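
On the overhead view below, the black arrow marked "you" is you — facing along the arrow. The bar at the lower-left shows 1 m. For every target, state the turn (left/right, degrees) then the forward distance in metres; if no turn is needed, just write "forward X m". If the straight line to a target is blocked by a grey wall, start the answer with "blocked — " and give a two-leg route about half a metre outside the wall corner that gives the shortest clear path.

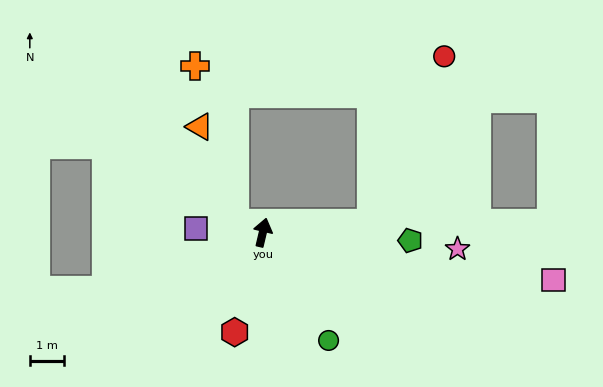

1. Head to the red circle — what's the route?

blocked — turn right 72°, forward 3.2 m, then turn left 62°, forward 5.3 m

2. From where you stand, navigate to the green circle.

turn right 135°, forward 3.7 m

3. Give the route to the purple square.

turn left 100°, forward 1.9 m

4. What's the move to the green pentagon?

turn right 80°, forward 4.3 m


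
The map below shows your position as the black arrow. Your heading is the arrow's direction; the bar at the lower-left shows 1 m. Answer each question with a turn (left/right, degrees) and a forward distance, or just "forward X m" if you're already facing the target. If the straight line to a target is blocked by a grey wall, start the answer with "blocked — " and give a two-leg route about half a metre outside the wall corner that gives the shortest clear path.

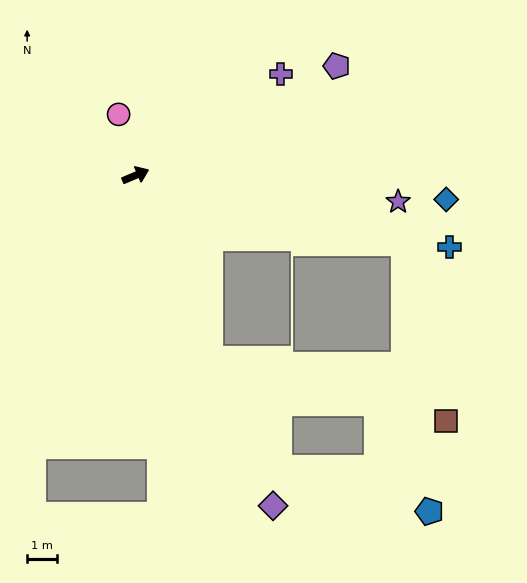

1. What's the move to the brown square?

blocked — turn right 91°, forward 6.6 m, then turn left 53°, forward 8.1 m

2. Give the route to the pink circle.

turn left 83°, forward 2.1 m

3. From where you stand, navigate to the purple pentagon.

turn left 6°, forward 7.6 m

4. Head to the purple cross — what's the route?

turn left 12°, forward 5.9 m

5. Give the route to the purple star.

turn right 29°, forward 8.8 m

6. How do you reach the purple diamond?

turn right 90°, forward 11.9 m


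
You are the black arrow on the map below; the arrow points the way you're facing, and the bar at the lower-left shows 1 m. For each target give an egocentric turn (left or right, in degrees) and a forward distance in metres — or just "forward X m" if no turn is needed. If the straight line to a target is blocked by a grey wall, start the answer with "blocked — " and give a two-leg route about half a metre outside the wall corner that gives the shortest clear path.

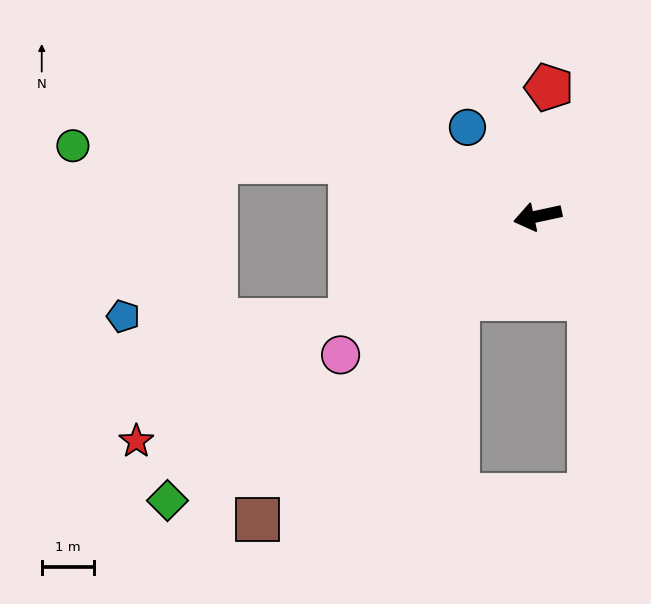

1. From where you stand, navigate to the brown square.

turn left 35°, forward 8.0 m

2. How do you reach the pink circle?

turn left 23°, forward 4.6 m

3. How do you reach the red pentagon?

turn right 107°, forward 2.5 m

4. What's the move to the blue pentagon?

blocked — turn left 17°, forward 4.1 m, then turn right 30°, forward 4.4 m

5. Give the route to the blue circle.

turn right 64°, forward 2.2 m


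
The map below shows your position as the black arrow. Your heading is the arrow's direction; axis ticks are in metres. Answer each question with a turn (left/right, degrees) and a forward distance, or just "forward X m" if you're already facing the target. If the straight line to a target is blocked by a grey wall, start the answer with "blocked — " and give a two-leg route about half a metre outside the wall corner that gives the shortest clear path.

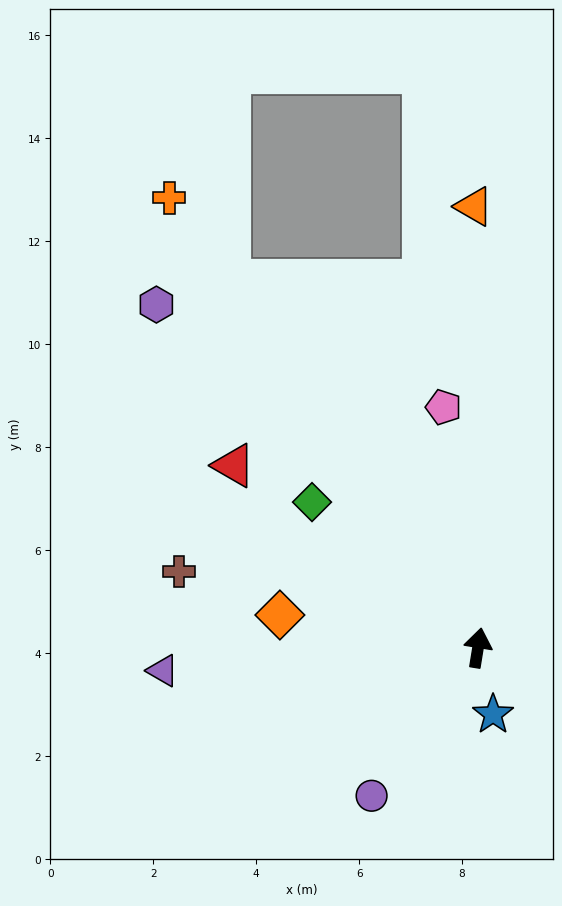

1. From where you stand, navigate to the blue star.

turn right 158°, forward 1.3 m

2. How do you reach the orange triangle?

turn left 10°, forward 8.6 m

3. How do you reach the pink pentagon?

turn left 17°, forward 4.7 m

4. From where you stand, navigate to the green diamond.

turn left 58°, forward 4.3 m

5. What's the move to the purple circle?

turn left 153°, forward 3.5 m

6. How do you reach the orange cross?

turn left 44°, forward 10.6 m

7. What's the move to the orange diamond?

turn left 90°, forward 3.9 m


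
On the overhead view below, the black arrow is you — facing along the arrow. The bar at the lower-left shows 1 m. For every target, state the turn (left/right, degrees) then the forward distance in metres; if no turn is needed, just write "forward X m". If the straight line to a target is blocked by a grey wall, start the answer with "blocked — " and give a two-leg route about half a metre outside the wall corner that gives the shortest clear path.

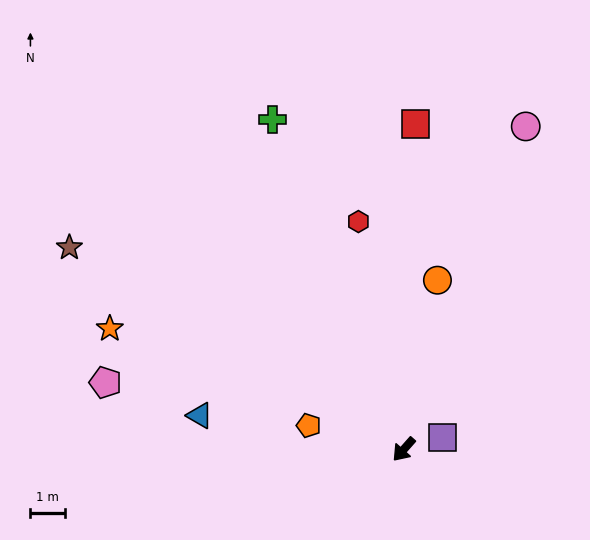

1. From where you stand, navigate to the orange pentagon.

turn right 63°, forward 2.8 m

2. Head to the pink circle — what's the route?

turn right 159°, forward 9.9 m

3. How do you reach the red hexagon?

turn right 127°, forward 6.7 m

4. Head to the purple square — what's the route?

turn left 148°, forward 1.2 m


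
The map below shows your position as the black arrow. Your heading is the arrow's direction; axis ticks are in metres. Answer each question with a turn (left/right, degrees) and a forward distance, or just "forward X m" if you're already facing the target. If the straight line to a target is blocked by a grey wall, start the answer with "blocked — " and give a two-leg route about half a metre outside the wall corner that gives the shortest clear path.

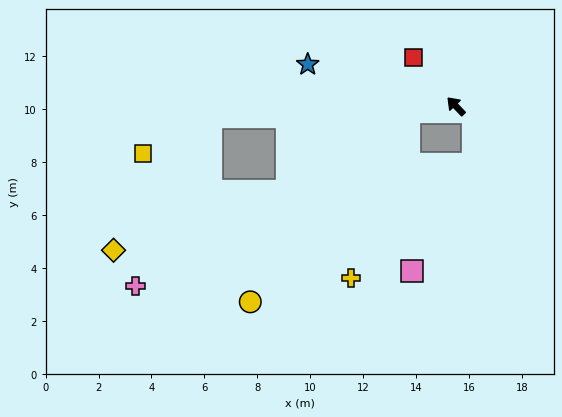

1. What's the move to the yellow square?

blocked — turn left 49°, forward 9.2 m, then turn left 25°, forward 2.9 m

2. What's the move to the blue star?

turn left 30°, forward 5.8 m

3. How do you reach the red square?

turn right 3°, forward 2.4 m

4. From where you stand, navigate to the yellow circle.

blocked — turn left 54°, forward 1.8 m, then turn left 42°, forward 9.3 m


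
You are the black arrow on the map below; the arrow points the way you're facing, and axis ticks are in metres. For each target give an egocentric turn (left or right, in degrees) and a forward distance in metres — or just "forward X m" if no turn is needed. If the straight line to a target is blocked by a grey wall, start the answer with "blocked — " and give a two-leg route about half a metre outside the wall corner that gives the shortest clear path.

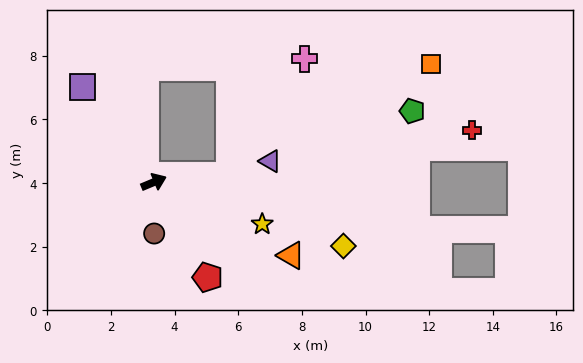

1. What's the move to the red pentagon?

turn right 83°, forward 3.4 m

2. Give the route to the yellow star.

turn right 44°, forward 3.7 m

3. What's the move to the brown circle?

turn right 112°, forward 1.6 m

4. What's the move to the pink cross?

blocked — turn right 17°, forward 2.4 m, then turn left 52°, forward 4.3 m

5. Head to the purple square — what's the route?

turn left 104°, forward 3.7 m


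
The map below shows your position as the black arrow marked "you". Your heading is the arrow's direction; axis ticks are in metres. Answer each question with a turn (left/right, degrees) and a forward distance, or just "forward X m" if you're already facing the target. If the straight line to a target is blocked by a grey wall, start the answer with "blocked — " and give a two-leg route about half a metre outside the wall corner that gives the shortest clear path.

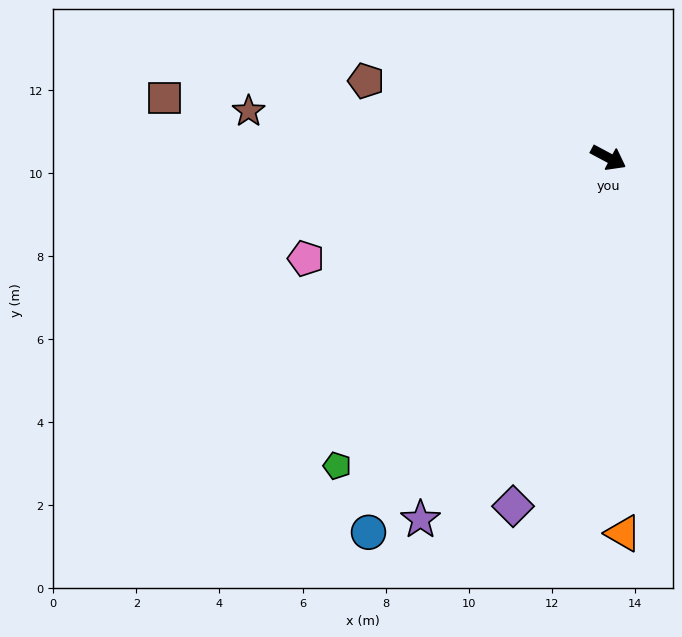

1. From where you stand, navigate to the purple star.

turn right 89°, forward 9.8 m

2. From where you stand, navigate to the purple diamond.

turn right 77°, forward 8.7 m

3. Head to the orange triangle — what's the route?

turn right 60°, forward 9.0 m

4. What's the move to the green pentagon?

turn right 103°, forward 9.9 m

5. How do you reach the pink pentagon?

turn right 133°, forward 7.7 m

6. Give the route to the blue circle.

turn right 95°, forward 10.7 m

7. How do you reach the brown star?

turn right 159°, forward 8.7 m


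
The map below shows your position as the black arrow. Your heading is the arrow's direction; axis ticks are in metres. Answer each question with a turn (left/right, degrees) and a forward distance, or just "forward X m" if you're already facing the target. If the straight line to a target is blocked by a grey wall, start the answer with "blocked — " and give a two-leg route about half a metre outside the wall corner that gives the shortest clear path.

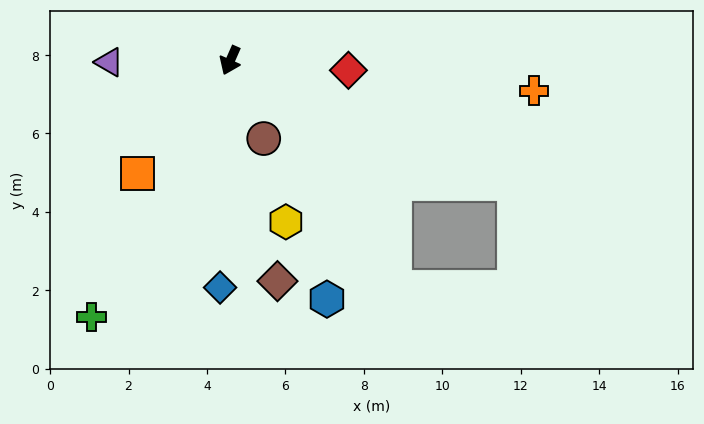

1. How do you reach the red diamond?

turn left 109°, forward 3.0 m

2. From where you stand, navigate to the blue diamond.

turn left 21°, forward 5.8 m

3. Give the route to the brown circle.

turn left 47°, forward 2.2 m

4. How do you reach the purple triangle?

turn right 65°, forward 3.1 m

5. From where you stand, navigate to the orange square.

turn right 16°, forward 3.7 m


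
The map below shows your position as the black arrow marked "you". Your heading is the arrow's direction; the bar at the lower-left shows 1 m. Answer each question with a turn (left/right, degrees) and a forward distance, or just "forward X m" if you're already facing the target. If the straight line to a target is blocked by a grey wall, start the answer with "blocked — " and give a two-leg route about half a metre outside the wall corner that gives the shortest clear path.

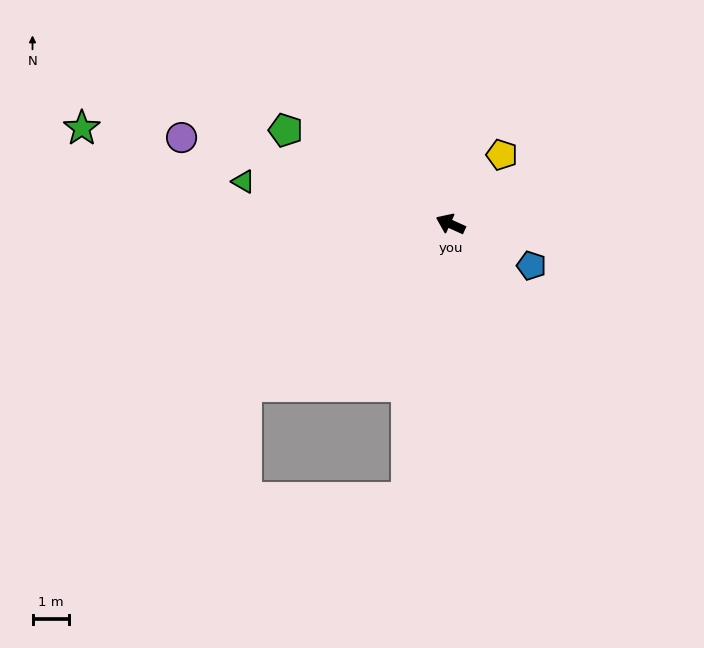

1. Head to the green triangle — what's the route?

turn left 13°, forward 5.8 m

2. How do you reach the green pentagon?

turn right 5°, forward 5.2 m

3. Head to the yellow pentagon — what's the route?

turn right 102°, forward 2.4 m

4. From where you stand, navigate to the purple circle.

turn left 6°, forward 7.7 m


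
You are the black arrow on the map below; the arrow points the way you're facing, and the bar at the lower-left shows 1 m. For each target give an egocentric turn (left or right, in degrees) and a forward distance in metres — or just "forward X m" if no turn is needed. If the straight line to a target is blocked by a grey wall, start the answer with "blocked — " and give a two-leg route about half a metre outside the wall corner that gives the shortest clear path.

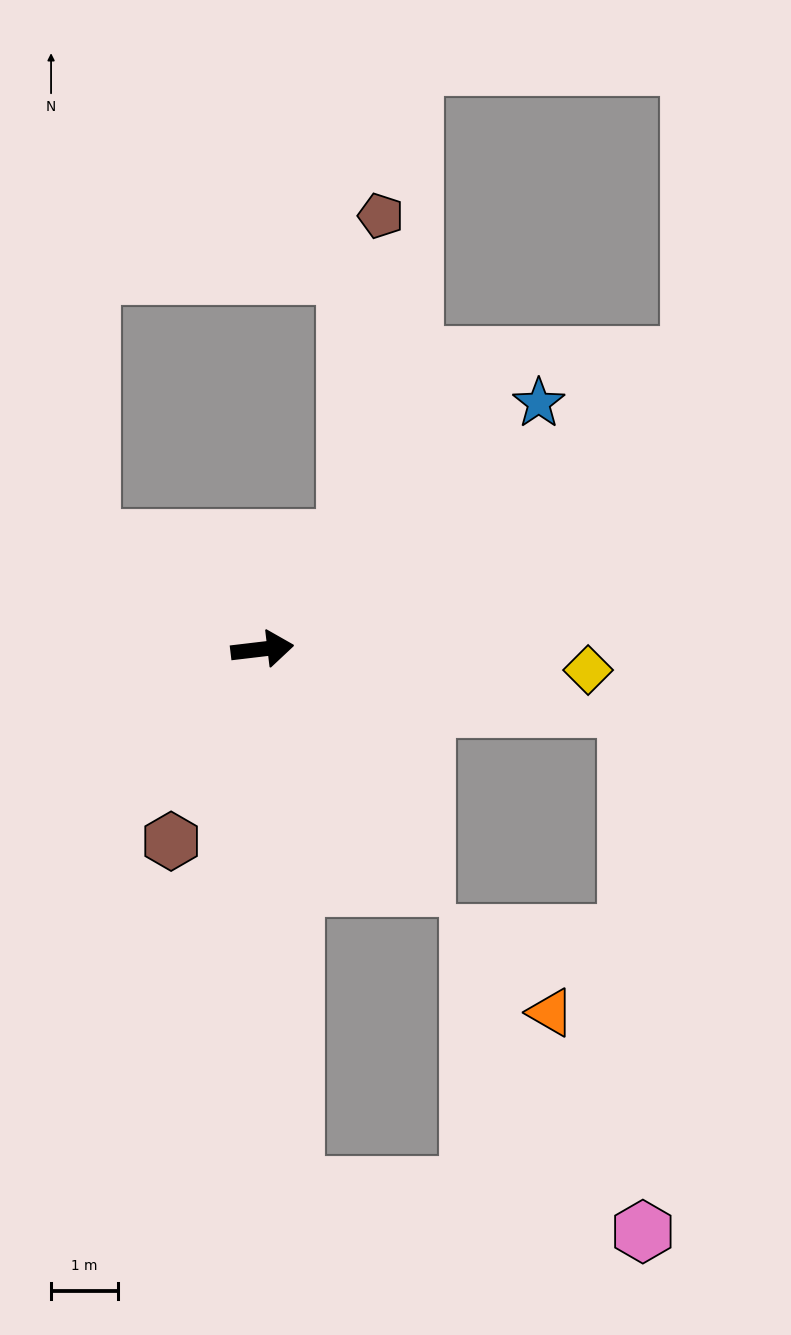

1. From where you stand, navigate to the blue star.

turn left 35°, forward 5.5 m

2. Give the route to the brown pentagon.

blocked — turn left 47°, forward 2.1 m, then turn left 30°, forward 4.8 m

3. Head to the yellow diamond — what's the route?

turn right 10°, forward 4.9 m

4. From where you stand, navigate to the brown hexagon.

turn right 122°, forward 3.2 m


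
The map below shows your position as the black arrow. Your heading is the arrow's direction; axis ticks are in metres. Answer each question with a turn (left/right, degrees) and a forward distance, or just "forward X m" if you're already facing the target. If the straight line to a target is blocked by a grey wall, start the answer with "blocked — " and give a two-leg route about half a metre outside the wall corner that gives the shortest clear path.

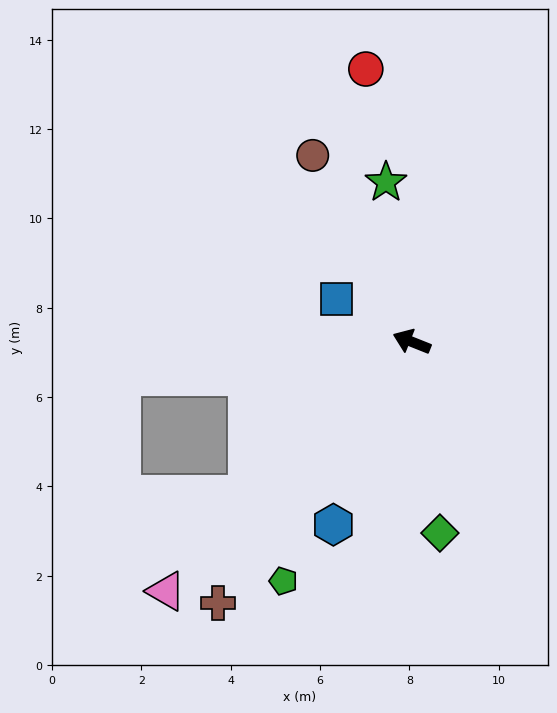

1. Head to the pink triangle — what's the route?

turn left 67°, forward 7.8 m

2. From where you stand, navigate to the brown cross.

turn left 75°, forward 7.3 m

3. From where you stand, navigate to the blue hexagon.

turn left 89°, forward 4.5 m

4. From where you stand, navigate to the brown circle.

turn right 40°, forward 4.7 m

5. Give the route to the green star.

turn right 59°, forward 3.6 m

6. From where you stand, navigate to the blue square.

turn right 8°, forward 1.9 m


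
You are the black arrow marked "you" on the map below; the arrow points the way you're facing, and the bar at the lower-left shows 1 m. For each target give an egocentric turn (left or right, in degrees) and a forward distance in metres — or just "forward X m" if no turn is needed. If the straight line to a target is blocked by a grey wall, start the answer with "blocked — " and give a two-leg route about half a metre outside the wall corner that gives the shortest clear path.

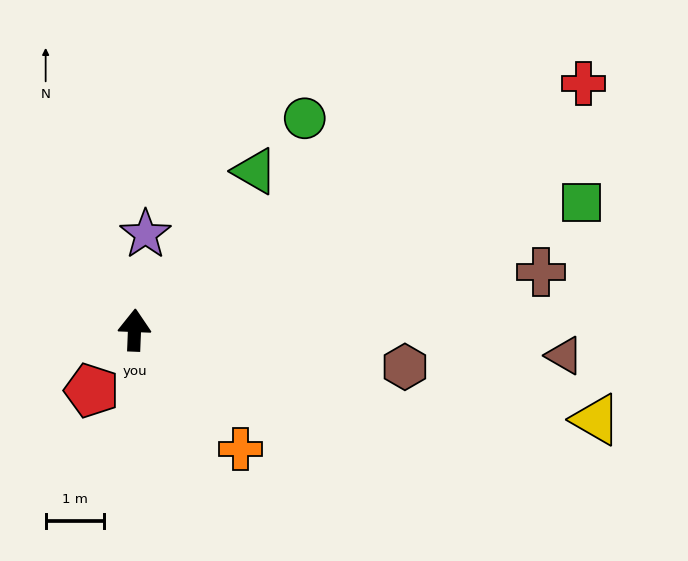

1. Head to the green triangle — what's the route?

turn right 35°, forward 3.4 m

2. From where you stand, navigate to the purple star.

turn right 4°, forward 1.7 m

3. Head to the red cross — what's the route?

turn right 59°, forward 8.8 m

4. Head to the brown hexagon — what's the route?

turn right 95°, forward 4.7 m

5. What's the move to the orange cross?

turn right 136°, forward 2.7 m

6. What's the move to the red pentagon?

turn left 147°, forward 1.3 m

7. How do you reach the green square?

turn right 72°, forward 8.0 m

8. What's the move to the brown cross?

turn right 80°, forward 7.0 m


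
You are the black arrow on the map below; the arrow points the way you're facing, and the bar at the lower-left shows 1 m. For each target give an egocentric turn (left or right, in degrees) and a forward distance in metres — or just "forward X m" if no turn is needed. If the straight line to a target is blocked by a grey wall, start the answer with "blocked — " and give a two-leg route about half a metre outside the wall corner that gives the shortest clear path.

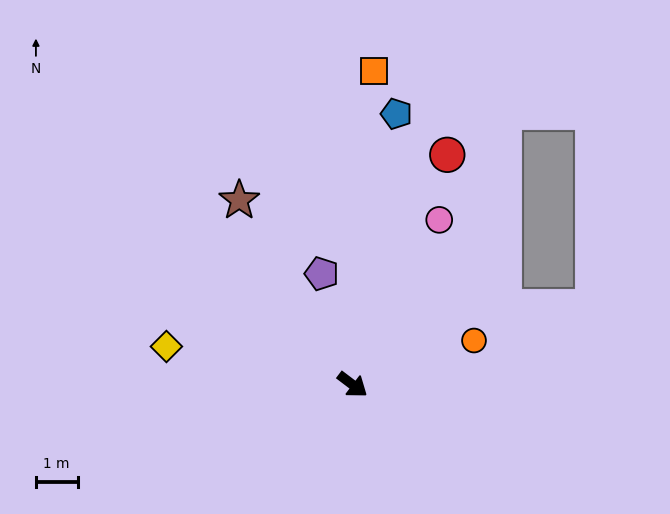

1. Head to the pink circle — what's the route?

turn left 99°, forward 4.5 m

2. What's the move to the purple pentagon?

turn left 143°, forward 2.8 m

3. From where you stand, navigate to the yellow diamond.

turn right 154°, forward 4.6 m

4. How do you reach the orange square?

turn left 123°, forward 7.5 m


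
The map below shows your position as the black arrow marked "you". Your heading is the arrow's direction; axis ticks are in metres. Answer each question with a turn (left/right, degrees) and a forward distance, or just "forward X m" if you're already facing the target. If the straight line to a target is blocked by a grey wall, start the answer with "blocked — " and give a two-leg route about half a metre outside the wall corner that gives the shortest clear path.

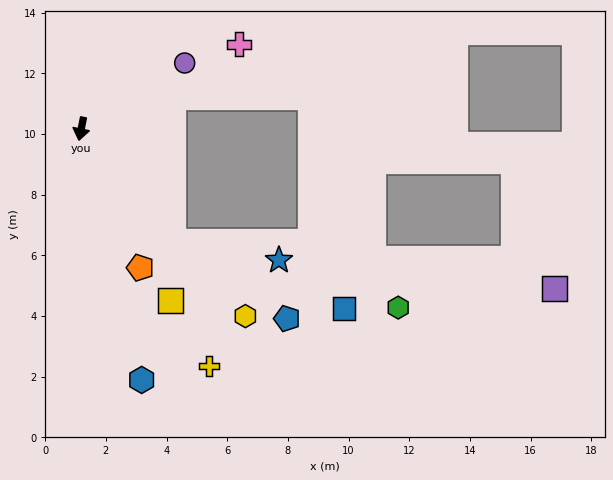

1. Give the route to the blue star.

blocked — turn left 50°, forward 4.8 m, then turn left 41°, forward 3.5 m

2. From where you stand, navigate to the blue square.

blocked — turn left 50°, forward 4.8 m, then turn left 30°, forward 6.0 m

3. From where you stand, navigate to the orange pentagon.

turn left 34°, forward 5.0 m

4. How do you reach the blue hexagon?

turn left 25°, forward 8.5 m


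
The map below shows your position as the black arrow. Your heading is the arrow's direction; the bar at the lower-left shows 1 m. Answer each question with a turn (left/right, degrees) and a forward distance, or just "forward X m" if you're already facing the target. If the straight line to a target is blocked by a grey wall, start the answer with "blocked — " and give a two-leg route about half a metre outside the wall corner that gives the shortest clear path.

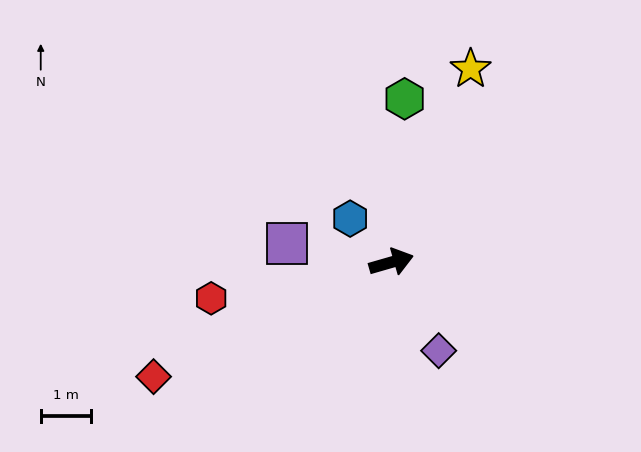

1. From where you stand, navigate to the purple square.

turn left 154°, forward 2.1 m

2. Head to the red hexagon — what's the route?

turn left 175°, forward 3.7 m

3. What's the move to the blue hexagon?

turn left 117°, forward 1.2 m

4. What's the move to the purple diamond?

turn right 78°, forward 2.0 m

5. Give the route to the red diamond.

turn right 170°, forward 5.3 m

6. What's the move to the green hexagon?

turn left 69°, forward 3.3 m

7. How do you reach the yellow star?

turn left 52°, forward 4.2 m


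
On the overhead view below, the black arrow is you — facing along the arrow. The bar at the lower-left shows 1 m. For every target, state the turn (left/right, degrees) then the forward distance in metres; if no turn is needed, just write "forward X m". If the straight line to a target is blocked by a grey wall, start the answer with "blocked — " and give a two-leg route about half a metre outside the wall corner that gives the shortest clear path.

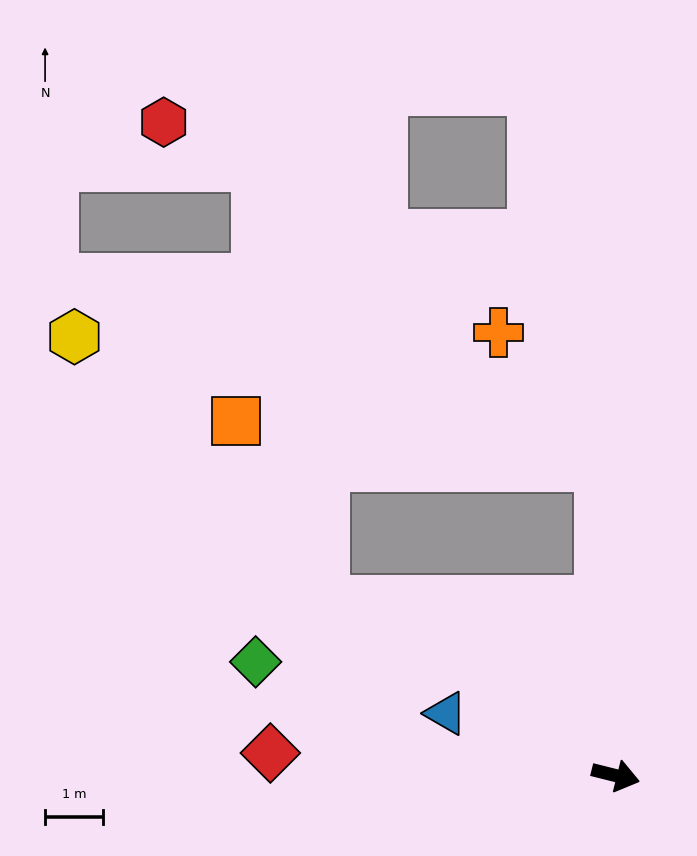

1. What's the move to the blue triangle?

turn left 174°, forward 3.1 m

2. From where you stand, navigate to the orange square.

blocked — turn left 107°, forward 5.3 m, then turn left 80°, forward 6.3 m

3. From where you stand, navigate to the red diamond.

turn right 170°, forward 5.9 m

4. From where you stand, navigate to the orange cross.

blocked — turn left 107°, forward 5.3 m, then turn left 34°, forward 2.9 m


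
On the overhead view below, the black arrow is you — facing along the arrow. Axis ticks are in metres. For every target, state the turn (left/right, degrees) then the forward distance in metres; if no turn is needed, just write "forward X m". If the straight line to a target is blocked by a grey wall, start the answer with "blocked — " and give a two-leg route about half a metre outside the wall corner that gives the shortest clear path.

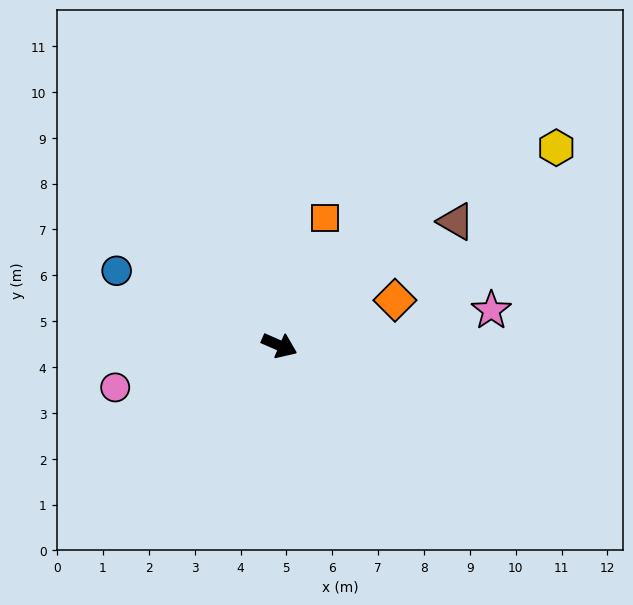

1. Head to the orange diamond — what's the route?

turn left 45°, forward 2.7 m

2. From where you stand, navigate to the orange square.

turn left 94°, forward 3.0 m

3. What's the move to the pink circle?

turn right 142°, forward 3.7 m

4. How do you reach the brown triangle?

turn left 59°, forward 4.7 m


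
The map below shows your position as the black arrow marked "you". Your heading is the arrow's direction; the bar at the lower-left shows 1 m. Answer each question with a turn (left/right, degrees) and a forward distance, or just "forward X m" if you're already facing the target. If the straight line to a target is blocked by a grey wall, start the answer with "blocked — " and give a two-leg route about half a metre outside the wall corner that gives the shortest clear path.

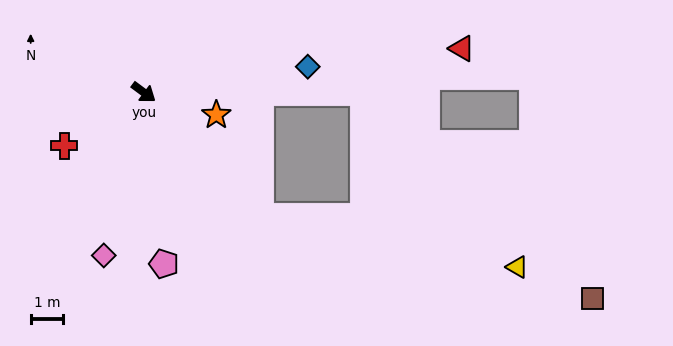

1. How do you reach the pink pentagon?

turn right 47°, forward 5.3 m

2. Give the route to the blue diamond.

turn left 46°, forward 5.1 m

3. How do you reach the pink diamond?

turn right 67°, forward 5.1 m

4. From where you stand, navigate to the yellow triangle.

blocked — turn right 10°, forward 5.2 m, then turn left 36°, forward 8.0 m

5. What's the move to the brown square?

blocked — turn left 37°, forward 6.7 m, then turn right 42°, forward 9.4 m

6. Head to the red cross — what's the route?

turn right 109°, forward 2.9 m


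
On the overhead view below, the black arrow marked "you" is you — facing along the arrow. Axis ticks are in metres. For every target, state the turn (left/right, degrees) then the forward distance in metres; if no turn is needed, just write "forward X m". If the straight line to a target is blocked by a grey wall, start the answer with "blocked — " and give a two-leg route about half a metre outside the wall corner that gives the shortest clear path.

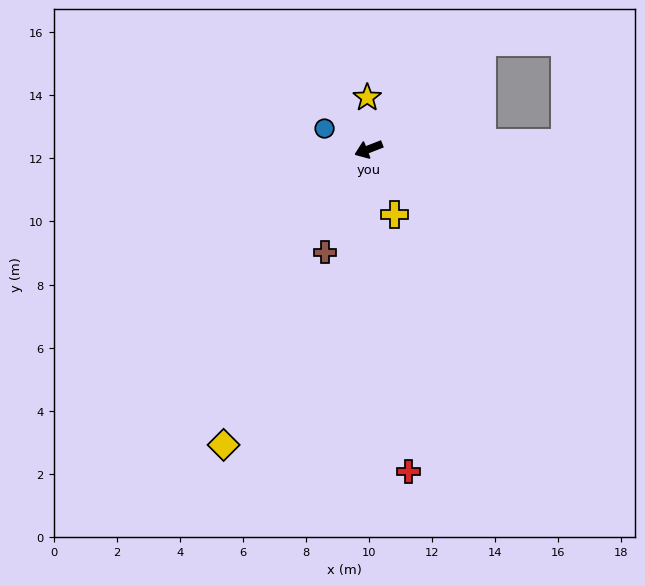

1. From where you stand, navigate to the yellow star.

turn right 110°, forward 1.6 m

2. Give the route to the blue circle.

turn right 46°, forward 1.5 m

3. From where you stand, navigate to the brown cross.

turn left 46°, forward 3.6 m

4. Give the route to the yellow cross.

turn left 91°, forward 2.2 m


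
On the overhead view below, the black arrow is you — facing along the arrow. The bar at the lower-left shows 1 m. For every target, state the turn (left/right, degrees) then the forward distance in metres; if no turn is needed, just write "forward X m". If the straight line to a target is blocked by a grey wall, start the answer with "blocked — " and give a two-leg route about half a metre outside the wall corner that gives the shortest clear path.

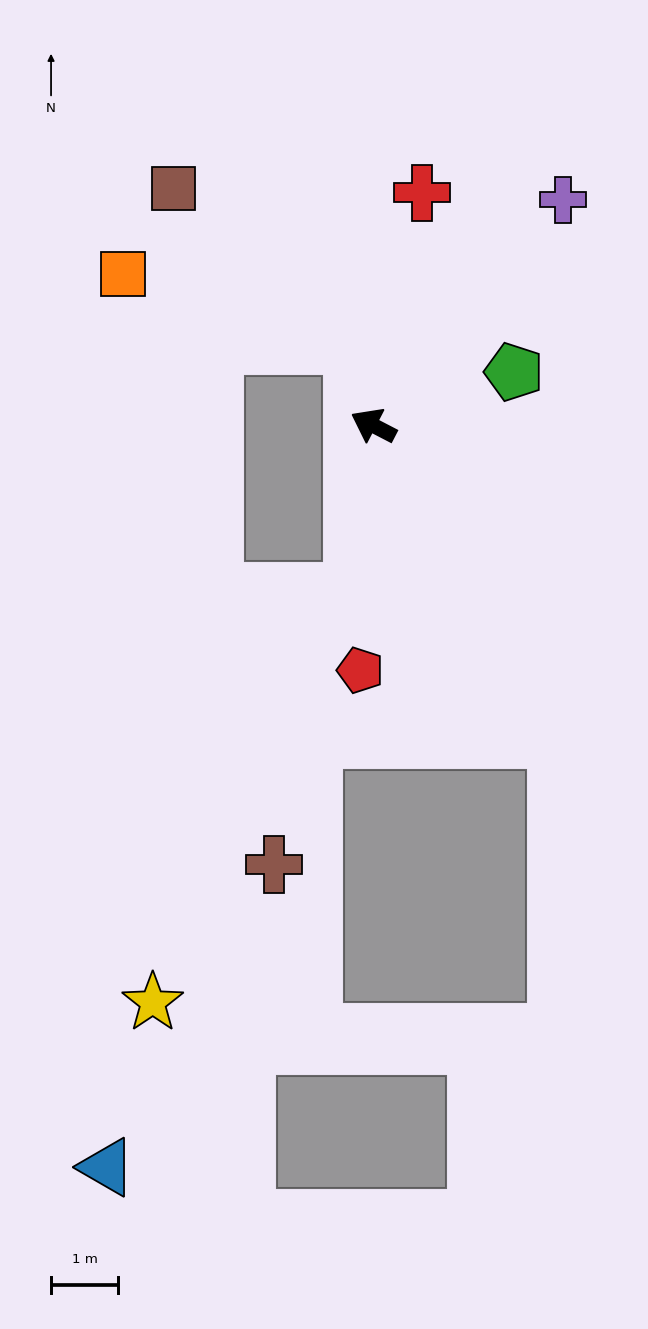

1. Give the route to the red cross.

turn right 74°, forward 3.5 m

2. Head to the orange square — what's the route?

blocked — turn right 48°, forward 1.2 m, then turn left 58°, forward 3.6 m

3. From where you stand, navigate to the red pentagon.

turn left 114°, forward 3.6 m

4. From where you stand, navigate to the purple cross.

turn right 103°, forward 4.4 m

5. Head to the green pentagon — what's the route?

turn right 132°, forward 2.2 m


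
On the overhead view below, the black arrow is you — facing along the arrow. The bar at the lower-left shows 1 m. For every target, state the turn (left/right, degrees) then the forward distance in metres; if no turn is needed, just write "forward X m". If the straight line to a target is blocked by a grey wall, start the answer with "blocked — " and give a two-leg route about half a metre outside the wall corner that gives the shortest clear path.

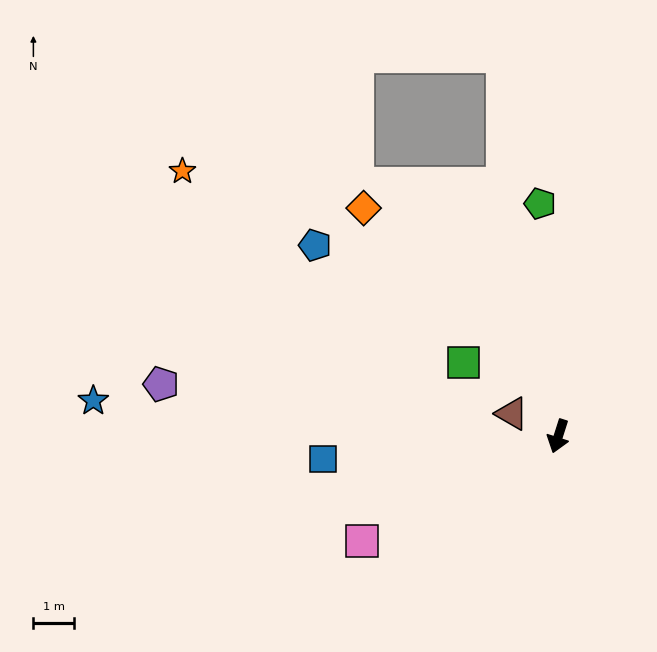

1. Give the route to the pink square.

turn right 44°, forward 5.5 m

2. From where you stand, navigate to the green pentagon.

turn right 158°, forward 5.8 m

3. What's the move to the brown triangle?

turn right 98°, forward 1.3 m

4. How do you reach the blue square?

turn right 67°, forward 5.8 m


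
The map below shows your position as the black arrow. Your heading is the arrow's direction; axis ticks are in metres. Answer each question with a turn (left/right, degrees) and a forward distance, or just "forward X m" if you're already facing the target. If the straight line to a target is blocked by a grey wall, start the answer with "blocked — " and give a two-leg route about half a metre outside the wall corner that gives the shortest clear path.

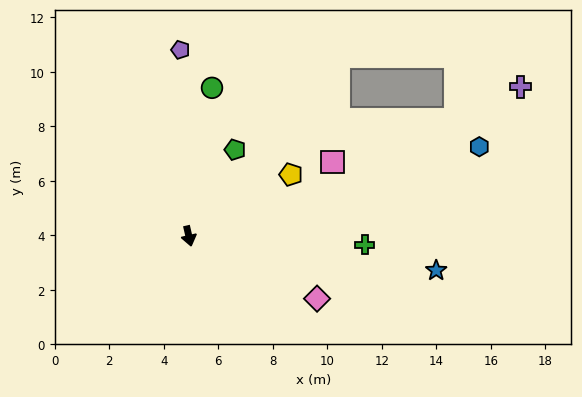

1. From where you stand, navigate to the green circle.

turn left 158°, forward 5.5 m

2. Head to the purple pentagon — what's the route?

turn left 170°, forward 6.8 m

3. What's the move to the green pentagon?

turn left 139°, forward 3.6 m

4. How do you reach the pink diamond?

turn left 51°, forward 5.2 m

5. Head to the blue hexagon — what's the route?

turn left 94°, forward 11.2 m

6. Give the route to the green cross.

turn left 74°, forward 6.5 m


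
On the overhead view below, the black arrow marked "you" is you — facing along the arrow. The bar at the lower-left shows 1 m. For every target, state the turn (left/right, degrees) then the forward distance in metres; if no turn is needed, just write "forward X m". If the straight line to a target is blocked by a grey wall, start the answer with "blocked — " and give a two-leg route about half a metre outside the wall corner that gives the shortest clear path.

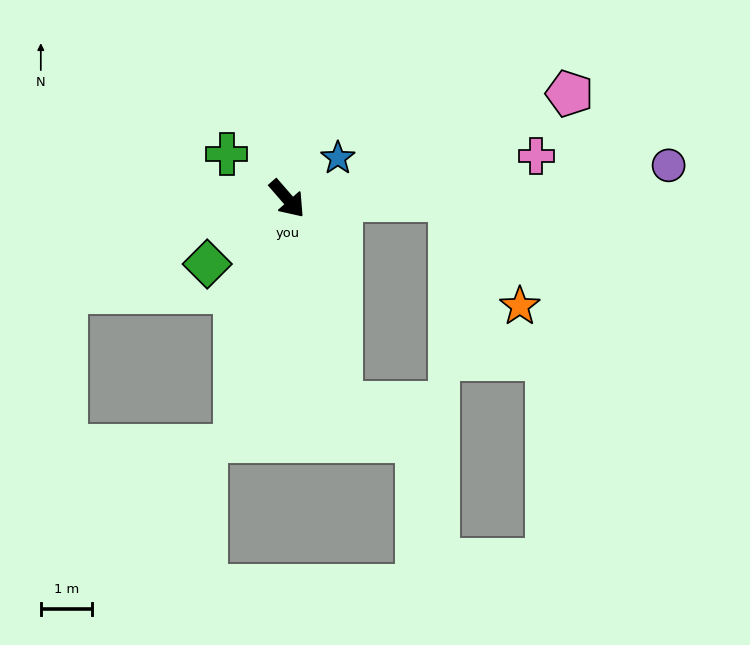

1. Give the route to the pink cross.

turn left 59°, forward 5.0 m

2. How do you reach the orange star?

blocked — turn left 49°, forward 3.2 m, then turn right 57°, forward 2.5 m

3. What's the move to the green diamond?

turn right 92°, forward 2.0 m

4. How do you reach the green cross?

turn right 168°, forward 1.5 m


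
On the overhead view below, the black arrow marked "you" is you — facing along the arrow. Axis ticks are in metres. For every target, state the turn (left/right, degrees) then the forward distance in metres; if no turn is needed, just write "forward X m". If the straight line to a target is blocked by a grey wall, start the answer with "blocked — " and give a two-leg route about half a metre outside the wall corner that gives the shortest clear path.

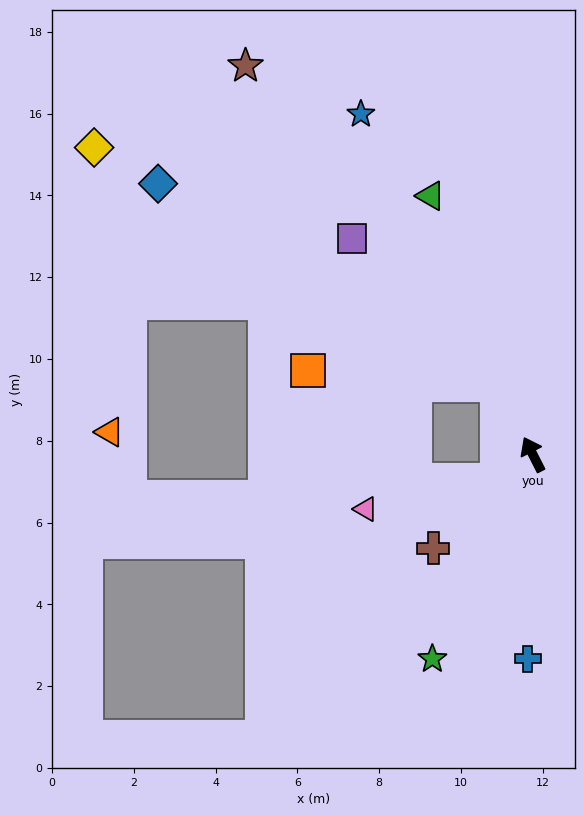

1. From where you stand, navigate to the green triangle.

turn right 5°, forward 6.8 m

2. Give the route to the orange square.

blocked — forward 1.9 m, then turn left 59°, forward 4.6 m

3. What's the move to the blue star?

forward 9.3 m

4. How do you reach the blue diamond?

blocked — forward 1.9 m, then turn left 33°, forward 9.6 m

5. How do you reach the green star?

turn left 127°, forward 5.6 m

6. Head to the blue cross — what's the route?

turn left 152°, forward 5.0 m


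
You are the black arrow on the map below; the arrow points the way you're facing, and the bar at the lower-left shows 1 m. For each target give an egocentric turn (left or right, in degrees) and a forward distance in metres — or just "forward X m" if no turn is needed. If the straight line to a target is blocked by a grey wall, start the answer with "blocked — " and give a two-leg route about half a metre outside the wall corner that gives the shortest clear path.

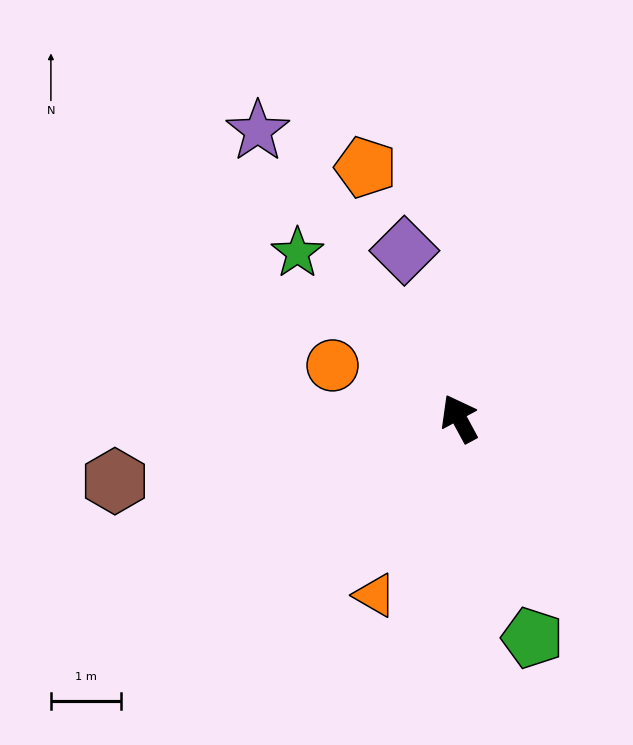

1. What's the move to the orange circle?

turn left 39°, forward 2.0 m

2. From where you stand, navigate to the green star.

turn left 16°, forward 3.3 m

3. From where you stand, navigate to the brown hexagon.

turn left 72°, forward 5.0 m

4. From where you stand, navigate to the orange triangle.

turn left 126°, forward 2.8 m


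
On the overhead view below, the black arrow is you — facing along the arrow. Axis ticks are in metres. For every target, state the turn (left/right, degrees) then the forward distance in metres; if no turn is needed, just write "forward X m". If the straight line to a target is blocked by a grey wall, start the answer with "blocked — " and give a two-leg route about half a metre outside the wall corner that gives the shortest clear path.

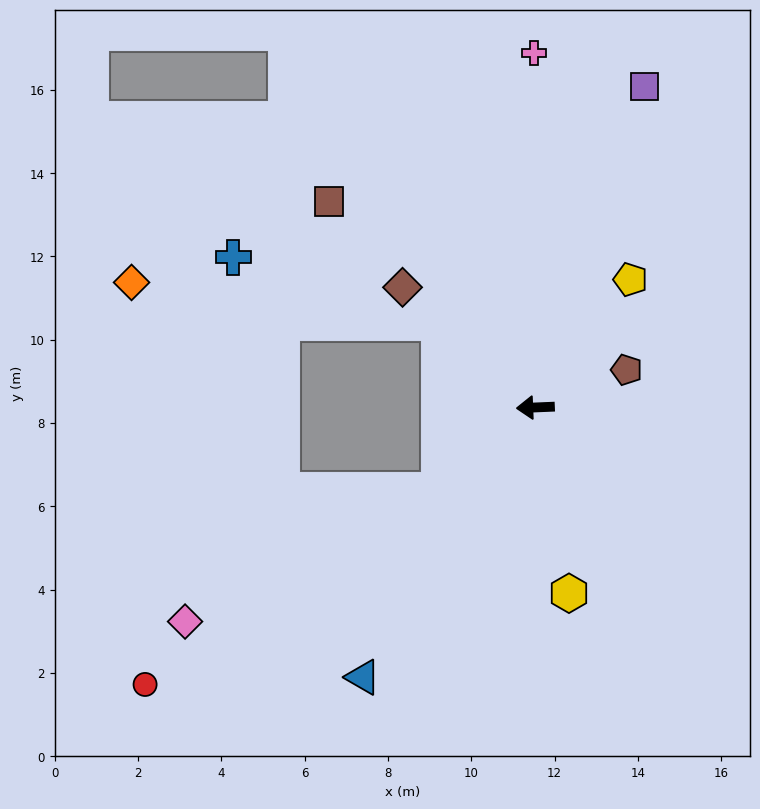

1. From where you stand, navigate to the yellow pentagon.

turn right 129°, forward 3.8 m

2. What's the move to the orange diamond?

blocked — turn right 43°, forward 3.1 m, then turn left 33°, forward 7.4 m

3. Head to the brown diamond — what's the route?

turn right 45°, forward 4.3 m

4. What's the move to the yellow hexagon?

turn left 98°, forward 4.5 m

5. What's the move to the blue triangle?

turn left 55°, forward 7.7 m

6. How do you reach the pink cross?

turn right 92°, forward 8.5 m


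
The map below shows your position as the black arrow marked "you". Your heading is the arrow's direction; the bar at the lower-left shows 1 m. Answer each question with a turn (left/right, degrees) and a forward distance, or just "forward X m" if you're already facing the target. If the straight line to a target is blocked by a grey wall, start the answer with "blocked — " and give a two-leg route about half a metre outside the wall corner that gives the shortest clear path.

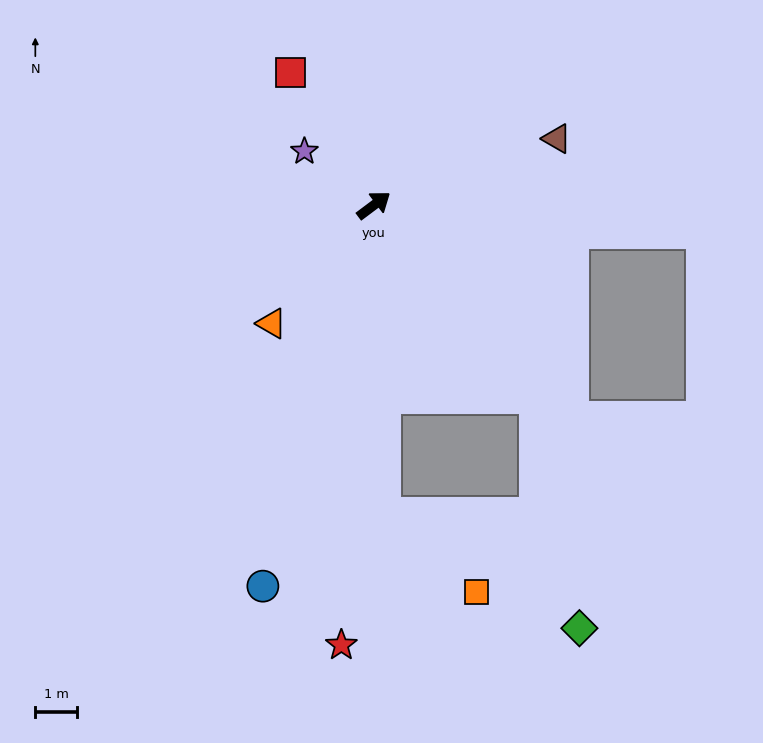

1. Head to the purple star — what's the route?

turn left 105°, forward 2.1 m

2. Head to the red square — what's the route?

turn left 85°, forward 3.8 m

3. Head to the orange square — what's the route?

blocked — turn right 125°, forward 7.4 m, then turn left 49°, forward 2.9 m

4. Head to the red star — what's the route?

turn right 131°, forward 10.6 m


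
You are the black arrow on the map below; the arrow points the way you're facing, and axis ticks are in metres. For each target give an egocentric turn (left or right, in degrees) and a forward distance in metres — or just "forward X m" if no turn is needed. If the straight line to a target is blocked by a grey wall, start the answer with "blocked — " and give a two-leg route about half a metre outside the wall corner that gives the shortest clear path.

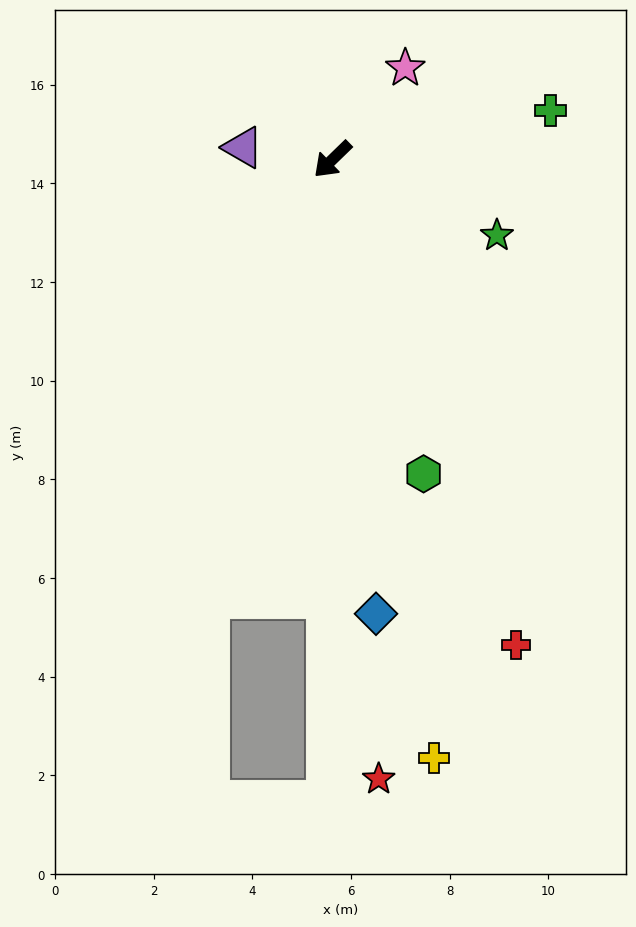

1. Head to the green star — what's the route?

turn left 111°, forward 3.7 m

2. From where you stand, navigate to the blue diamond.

turn left 51°, forward 9.3 m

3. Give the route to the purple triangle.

turn right 52°, forward 1.8 m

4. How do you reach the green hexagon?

turn left 62°, forward 6.6 m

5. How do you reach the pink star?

turn right 173°, forward 2.4 m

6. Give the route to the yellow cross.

turn left 55°, forward 12.3 m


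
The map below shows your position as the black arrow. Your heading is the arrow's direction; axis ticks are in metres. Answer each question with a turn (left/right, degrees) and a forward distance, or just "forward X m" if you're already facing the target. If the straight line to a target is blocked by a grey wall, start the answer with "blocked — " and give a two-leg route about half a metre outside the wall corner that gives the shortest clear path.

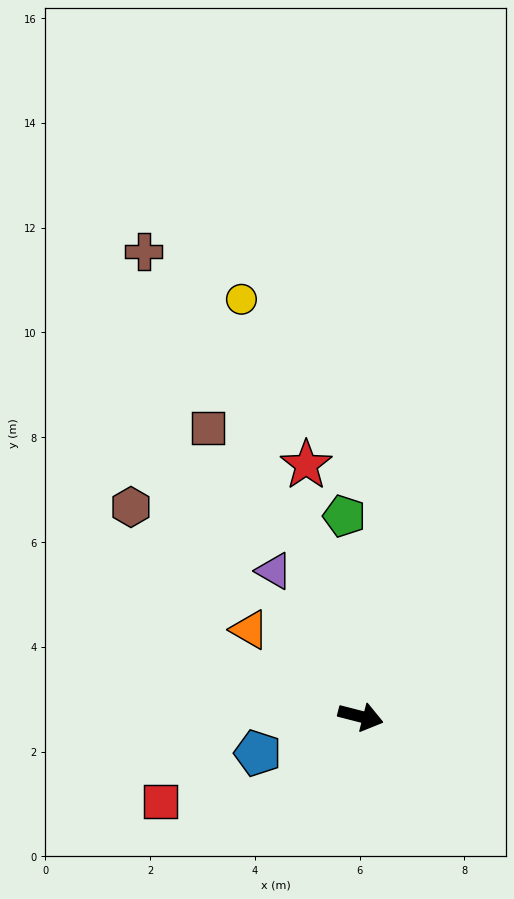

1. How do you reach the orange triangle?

turn left 156°, forward 2.7 m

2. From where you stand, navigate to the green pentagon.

turn left 109°, forward 3.8 m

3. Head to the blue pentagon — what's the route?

turn right 146°, forward 2.1 m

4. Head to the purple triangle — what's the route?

turn left 135°, forward 3.2 m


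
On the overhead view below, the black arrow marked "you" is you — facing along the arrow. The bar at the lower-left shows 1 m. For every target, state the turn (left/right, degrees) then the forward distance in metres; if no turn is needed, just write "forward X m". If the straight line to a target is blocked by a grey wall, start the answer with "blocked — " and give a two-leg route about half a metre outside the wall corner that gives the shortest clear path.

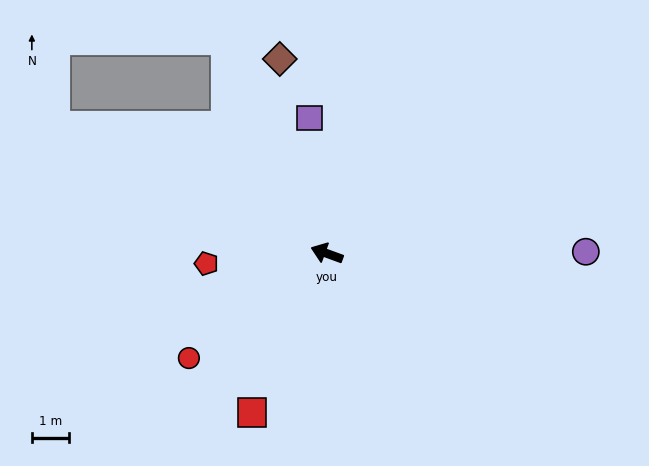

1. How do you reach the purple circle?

turn right 160°, forward 7.0 m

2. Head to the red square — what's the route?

turn left 85°, forward 4.7 m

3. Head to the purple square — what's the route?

turn right 63°, forward 3.7 m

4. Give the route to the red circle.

turn left 57°, forward 4.7 m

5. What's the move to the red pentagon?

turn left 25°, forward 3.3 m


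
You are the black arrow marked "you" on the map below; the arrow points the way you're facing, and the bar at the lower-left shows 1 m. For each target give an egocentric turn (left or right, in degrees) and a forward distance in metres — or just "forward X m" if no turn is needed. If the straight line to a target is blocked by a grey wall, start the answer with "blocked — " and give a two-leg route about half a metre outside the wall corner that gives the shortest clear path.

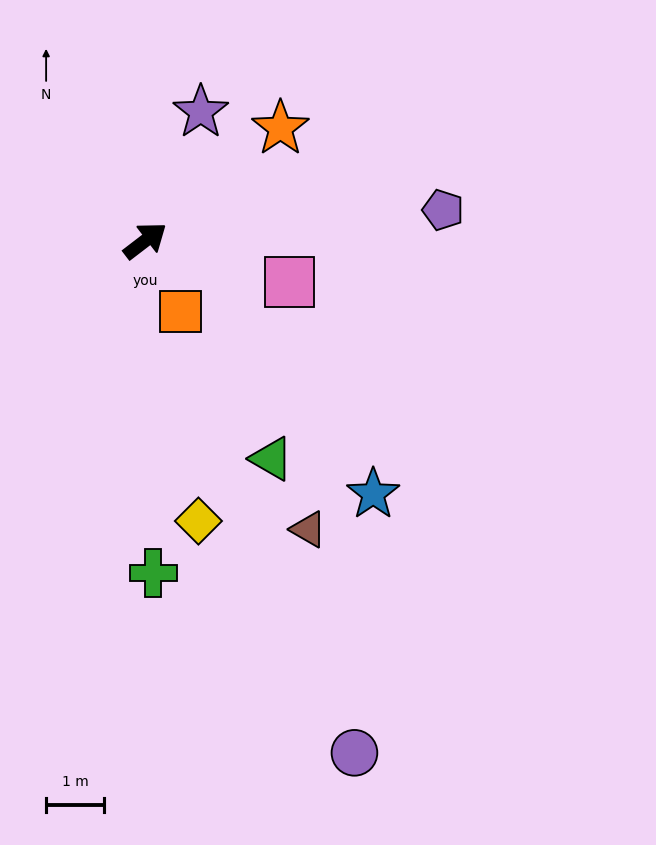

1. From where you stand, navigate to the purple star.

turn left 29°, forward 2.4 m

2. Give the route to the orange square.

turn right 101°, forward 1.4 m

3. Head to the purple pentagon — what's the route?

turn right 32°, forward 5.1 m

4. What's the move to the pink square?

turn right 53°, forward 2.6 m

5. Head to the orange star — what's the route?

turn left 2°, forward 3.0 m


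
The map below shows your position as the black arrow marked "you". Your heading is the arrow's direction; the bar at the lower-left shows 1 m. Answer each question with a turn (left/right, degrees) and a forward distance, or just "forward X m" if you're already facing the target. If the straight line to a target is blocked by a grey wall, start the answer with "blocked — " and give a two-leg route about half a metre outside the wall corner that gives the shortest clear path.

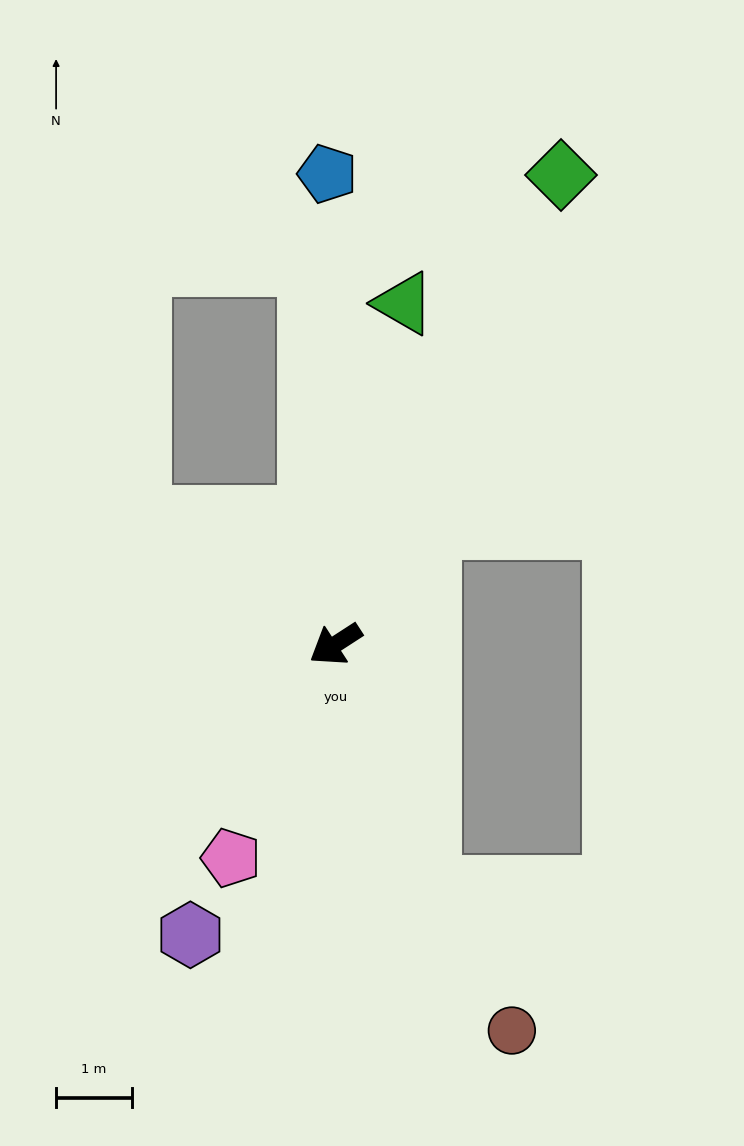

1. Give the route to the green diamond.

turn right 149°, forward 6.8 m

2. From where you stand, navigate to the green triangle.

turn right 134°, forward 4.6 m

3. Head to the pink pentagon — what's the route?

turn left 31°, forward 3.1 m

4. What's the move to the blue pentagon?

turn right 122°, forward 6.2 m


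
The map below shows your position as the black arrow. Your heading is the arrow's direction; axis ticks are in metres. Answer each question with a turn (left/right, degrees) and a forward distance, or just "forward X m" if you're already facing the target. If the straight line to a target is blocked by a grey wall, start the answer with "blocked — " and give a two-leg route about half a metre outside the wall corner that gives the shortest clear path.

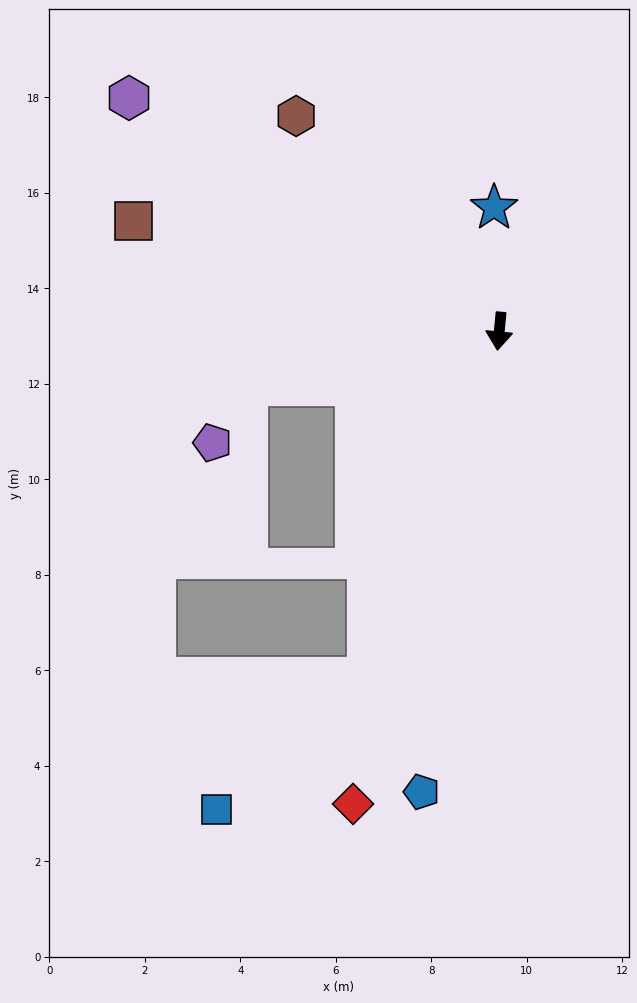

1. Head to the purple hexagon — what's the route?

turn right 117°, forward 9.2 m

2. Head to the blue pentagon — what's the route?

turn right 4°, forward 9.8 m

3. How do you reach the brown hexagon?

turn right 131°, forward 6.2 m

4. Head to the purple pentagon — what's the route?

blocked — turn right 72°, forward 5.4 m, then turn left 46°, forward 1.4 m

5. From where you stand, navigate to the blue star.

turn right 172°, forward 2.6 m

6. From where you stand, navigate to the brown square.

turn right 101°, forward 8.0 m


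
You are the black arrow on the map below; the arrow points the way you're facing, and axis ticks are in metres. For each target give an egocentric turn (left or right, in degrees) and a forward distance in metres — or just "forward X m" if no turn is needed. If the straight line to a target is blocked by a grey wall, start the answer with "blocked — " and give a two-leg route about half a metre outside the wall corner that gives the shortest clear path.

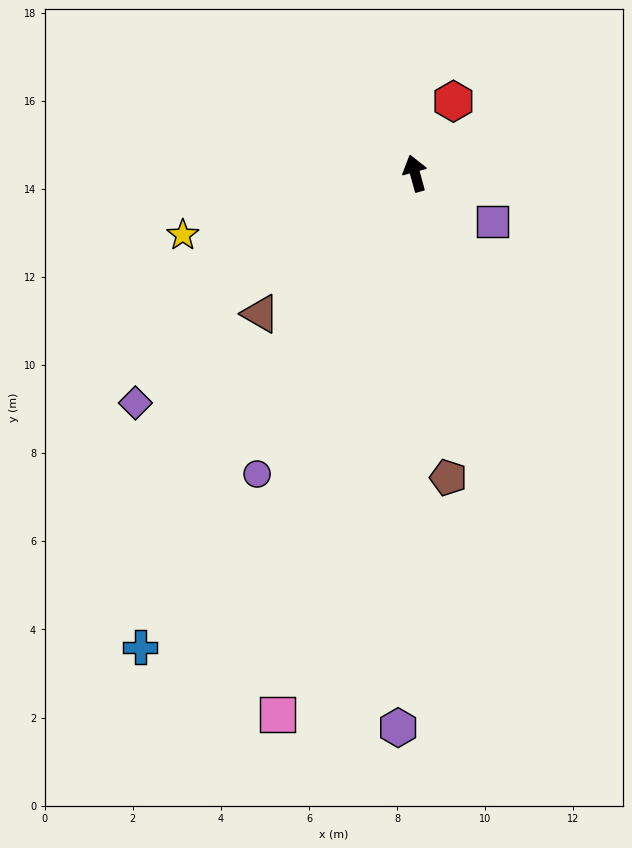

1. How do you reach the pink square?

turn left 150°, forward 12.7 m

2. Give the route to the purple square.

turn right 138°, forward 2.1 m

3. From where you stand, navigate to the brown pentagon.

turn left 171°, forward 6.9 m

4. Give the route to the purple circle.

turn left 137°, forward 7.7 m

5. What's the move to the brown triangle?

turn left 117°, forward 4.7 m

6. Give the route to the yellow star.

turn left 89°, forward 5.5 m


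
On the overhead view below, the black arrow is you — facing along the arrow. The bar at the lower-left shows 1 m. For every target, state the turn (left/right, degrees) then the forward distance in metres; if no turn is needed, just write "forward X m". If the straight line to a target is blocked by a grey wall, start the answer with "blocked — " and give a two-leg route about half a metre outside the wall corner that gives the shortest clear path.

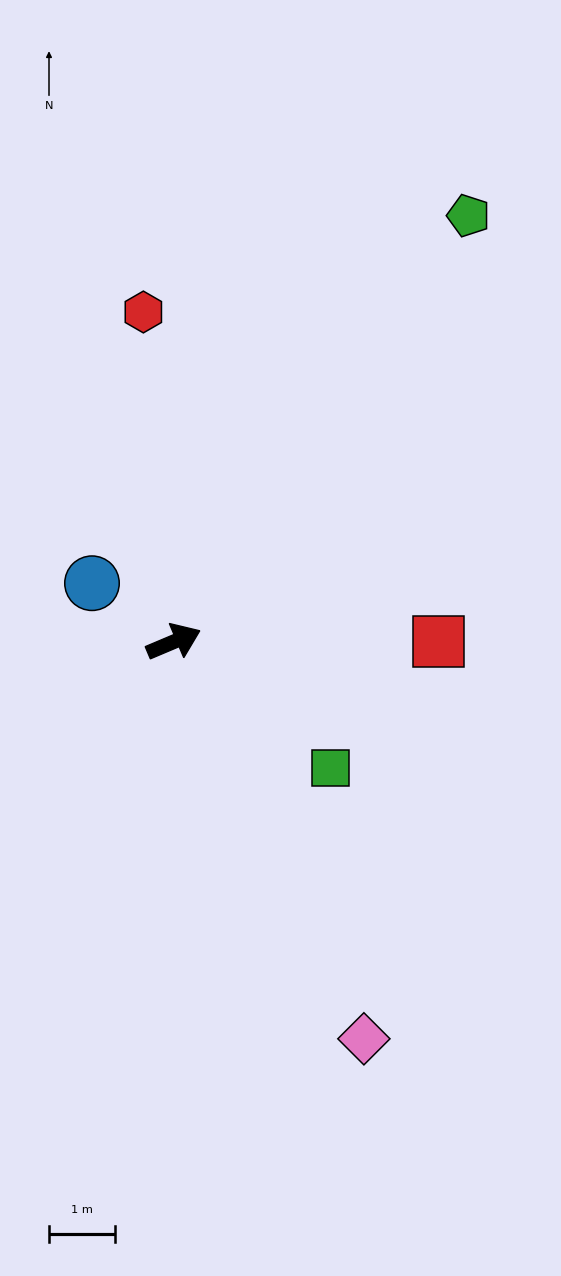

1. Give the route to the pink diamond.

turn right 87°, forward 6.6 m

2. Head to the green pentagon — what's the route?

turn left 32°, forward 7.8 m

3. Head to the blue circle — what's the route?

turn left 121°, forward 1.5 m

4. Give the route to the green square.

turn right 62°, forward 3.0 m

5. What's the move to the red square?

turn right 23°, forward 4.0 m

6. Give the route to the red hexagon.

turn left 72°, forward 5.0 m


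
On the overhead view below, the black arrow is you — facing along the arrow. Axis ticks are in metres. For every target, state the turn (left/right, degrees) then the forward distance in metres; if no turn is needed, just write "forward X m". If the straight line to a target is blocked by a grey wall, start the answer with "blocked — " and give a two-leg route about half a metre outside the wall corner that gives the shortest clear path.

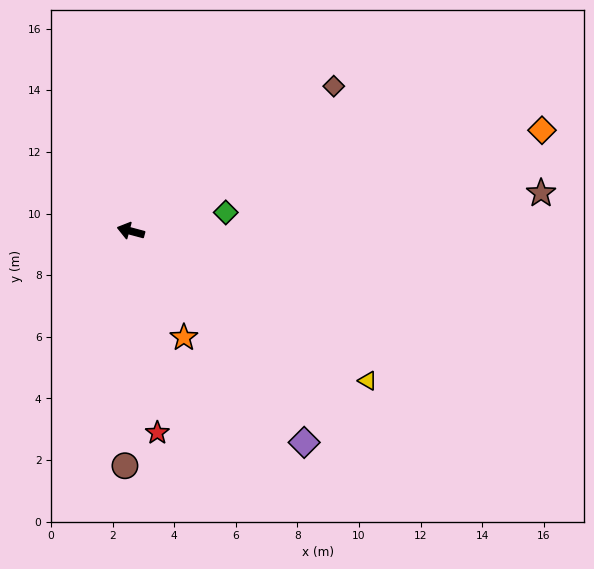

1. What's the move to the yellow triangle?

turn left 163°, forward 9.1 m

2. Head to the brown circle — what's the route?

turn left 104°, forward 7.6 m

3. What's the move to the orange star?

turn left 131°, forward 3.9 m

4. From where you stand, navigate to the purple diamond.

turn left 144°, forward 8.9 m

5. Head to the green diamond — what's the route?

turn right 154°, forward 3.1 m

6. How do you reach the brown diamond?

turn right 130°, forward 8.1 m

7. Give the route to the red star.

turn left 112°, forward 6.6 m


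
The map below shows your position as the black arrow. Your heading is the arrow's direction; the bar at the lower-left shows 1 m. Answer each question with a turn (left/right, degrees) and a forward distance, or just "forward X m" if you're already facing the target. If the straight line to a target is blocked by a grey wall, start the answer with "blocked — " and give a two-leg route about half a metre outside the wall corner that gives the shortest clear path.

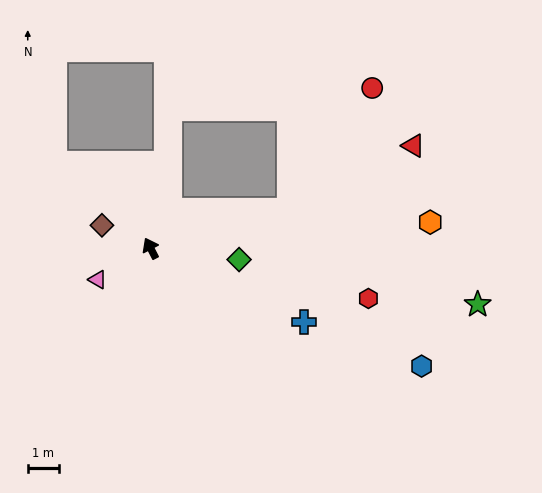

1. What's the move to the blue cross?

turn right 143°, forward 5.5 m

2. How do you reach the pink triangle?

turn left 93°, forward 2.0 m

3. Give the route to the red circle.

blocked — turn right 102°, forward 4.7 m, then turn left 41°, forward 4.8 m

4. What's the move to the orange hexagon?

turn right 112°, forward 9.1 m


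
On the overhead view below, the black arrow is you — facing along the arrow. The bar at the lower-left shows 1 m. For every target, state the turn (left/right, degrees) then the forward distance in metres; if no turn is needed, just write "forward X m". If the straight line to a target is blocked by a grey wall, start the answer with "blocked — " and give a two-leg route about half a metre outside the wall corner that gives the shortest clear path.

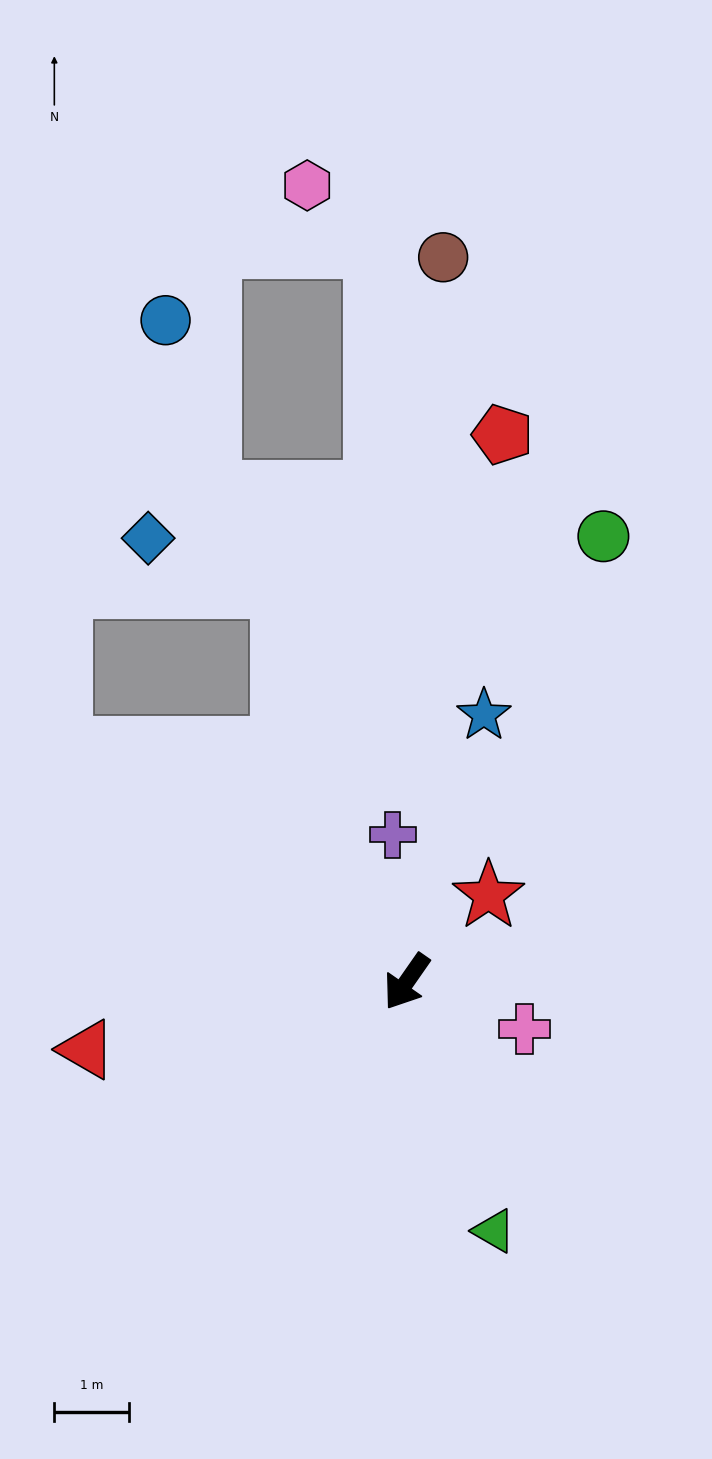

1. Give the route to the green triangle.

turn left 54°, forward 3.6 m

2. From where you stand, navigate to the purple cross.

turn right 140°, forward 2.0 m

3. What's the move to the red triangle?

turn right 43°, forward 4.4 m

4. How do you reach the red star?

turn left 171°, forward 1.6 m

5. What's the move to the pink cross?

turn left 103°, forward 1.7 m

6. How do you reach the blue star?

turn right 161°, forward 3.7 m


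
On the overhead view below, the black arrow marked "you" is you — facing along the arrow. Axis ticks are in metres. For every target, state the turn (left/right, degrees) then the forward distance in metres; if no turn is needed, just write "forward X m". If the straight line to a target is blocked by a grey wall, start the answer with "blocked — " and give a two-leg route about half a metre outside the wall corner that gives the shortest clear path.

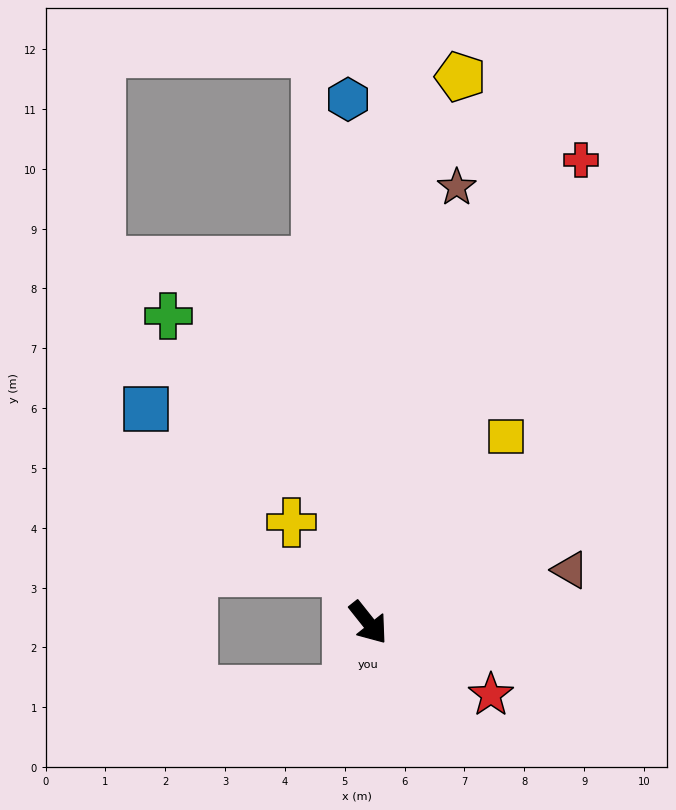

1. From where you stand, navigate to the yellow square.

turn left 105°, forward 3.9 m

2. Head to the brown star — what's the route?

turn left 130°, forward 7.4 m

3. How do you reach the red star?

turn left 21°, forward 2.4 m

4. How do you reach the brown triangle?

turn left 66°, forward 3.5 m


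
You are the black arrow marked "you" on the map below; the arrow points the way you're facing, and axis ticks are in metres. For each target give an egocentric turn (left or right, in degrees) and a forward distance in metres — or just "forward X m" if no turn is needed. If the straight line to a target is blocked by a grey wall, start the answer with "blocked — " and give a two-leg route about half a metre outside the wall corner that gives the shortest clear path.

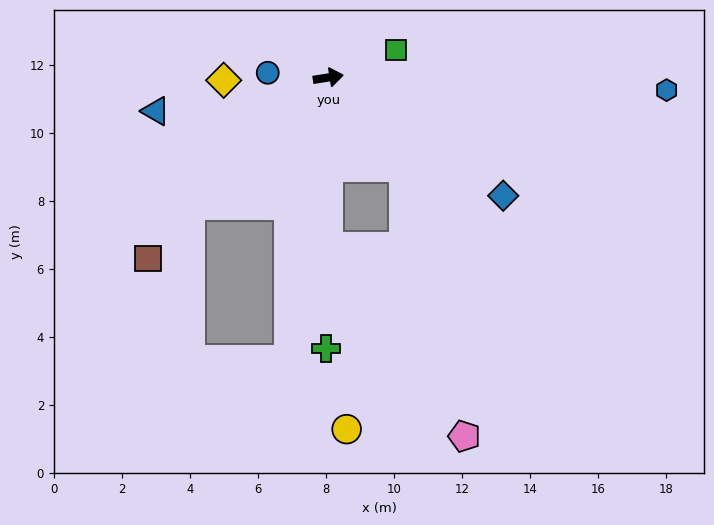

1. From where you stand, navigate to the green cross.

turn right 99°, forward 8.0 m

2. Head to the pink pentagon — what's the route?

blocked — turn right 59°, forward 3.5 m, then turn right 27°, forward 8.1 m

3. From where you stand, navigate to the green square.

turn left 13°, forward 2.1 m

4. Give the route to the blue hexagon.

turn right 11°, forward 10.0 m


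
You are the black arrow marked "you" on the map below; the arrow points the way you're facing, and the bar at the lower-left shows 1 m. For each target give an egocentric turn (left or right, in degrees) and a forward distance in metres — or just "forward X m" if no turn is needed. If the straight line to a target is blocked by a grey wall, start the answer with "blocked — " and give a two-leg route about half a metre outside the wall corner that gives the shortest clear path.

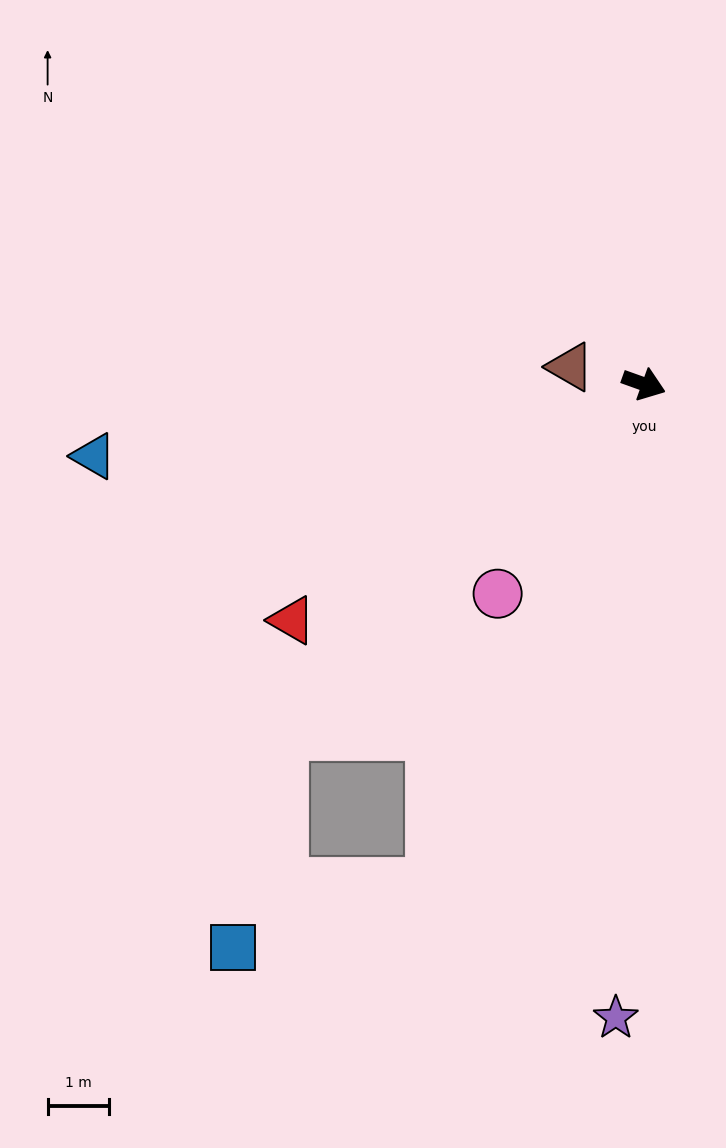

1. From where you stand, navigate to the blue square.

blocked — turn right 116°, forward 8.3 m, then turn left 33°, forward 3.6 m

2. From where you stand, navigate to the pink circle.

turn right 105°, forward 4.2 m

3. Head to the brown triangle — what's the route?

turn right 173°, forward 1.2 m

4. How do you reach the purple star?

turn right 73°, forward 10.4 m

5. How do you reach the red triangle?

turn right 126°, forward 7.0 m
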